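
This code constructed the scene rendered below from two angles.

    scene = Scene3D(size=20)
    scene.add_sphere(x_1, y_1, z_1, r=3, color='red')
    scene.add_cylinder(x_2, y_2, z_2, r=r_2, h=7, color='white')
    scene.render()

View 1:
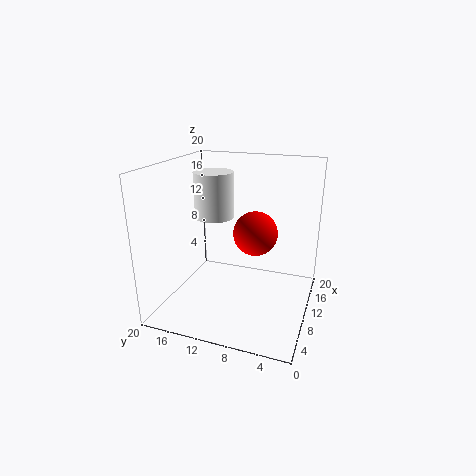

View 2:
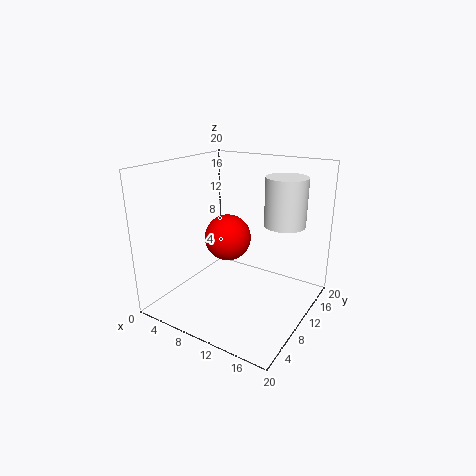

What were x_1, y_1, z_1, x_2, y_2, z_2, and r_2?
x_1 = 10
y_1 = 7.5
z_1 = 11
x_2 = 14.5
y_2 = 15.5
z_2 = 11
r_2 = 3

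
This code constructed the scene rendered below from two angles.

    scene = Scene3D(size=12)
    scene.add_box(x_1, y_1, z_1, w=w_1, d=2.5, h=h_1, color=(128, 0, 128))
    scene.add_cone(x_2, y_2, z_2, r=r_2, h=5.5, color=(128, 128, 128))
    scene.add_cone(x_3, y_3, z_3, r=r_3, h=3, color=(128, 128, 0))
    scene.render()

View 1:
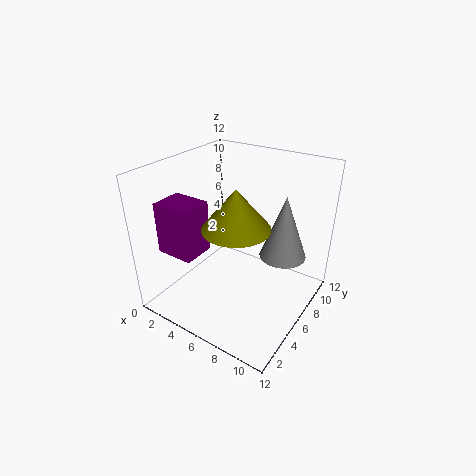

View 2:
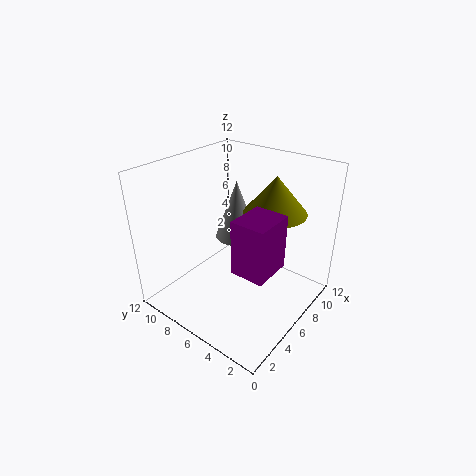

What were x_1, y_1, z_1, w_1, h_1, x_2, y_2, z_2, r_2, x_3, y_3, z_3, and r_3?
x_1 = 2; y_1 = 1; z_1 = 6; w_1 = 3; h_1 = 4; x_2 = 9; y_2 = 8.5; z_2 = 4; r_2 = 2; x_3 = 7.5; y_3 = 3.5; z_3 = 8.5; r_3 = 2.5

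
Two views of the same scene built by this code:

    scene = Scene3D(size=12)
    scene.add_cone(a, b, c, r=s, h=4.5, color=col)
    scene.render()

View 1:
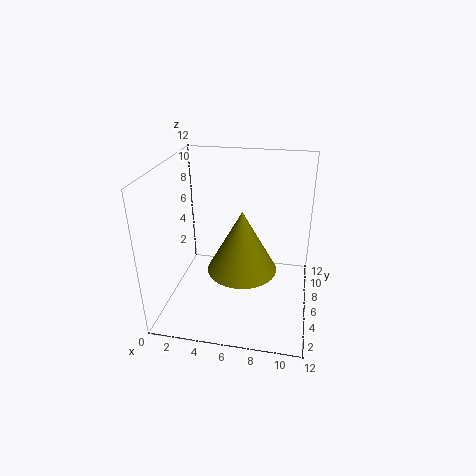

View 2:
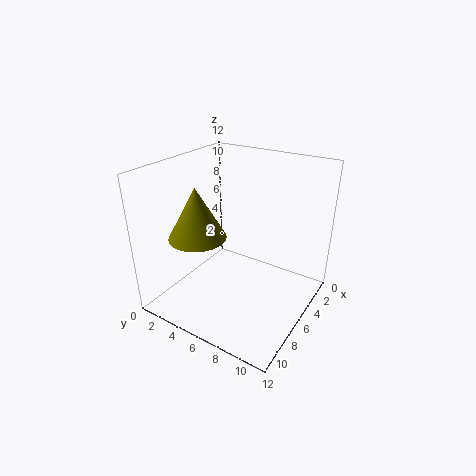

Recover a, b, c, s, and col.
a = 7, b = 2.5, c = 5.5, s = 2.5, col = 'olive'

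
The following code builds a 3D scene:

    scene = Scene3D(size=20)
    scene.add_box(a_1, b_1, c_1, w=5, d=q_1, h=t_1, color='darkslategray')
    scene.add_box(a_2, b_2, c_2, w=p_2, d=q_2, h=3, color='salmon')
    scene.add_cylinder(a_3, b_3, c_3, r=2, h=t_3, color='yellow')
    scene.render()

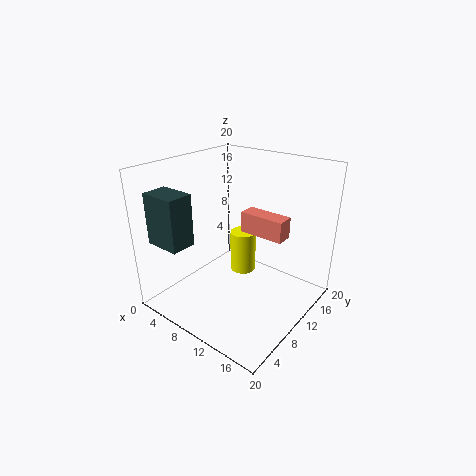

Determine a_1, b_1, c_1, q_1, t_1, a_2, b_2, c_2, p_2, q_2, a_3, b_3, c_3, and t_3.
a_1 = 1.5, b_1 = 1.5, c_1 = 10, q_1 = 3.5, t_1 = 7, a_2 = 9, b_2 = 12, c_2 = 10, p_2 = 6.5, q_2 = 2.5, a_3 = 7.5, b_3 = 14.5, c_3 = 2, t_3 = 6.5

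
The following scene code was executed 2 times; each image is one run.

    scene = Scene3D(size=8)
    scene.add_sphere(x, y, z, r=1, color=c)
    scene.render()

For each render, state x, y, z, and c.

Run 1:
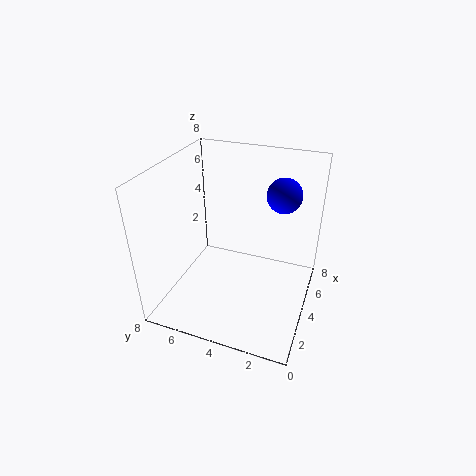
x = 6
y = 2
z = 6
c = 'blue'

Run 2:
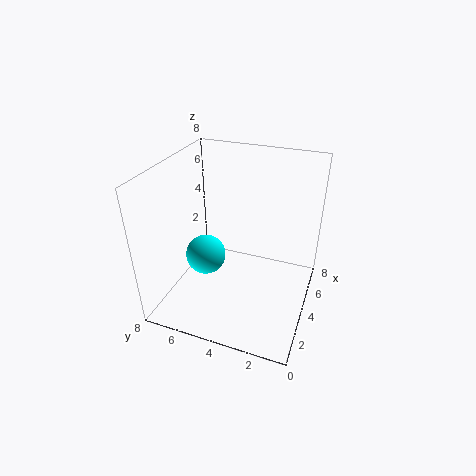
x = 2
y = 5
z = 4
c = 'cyan'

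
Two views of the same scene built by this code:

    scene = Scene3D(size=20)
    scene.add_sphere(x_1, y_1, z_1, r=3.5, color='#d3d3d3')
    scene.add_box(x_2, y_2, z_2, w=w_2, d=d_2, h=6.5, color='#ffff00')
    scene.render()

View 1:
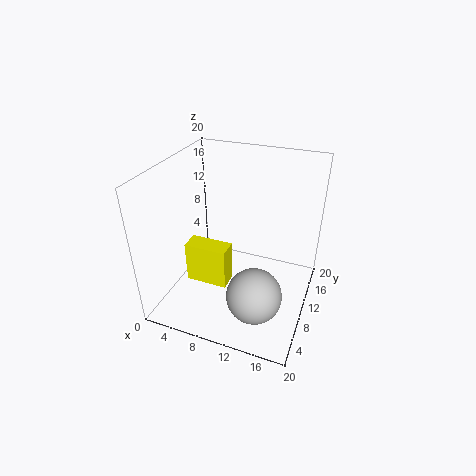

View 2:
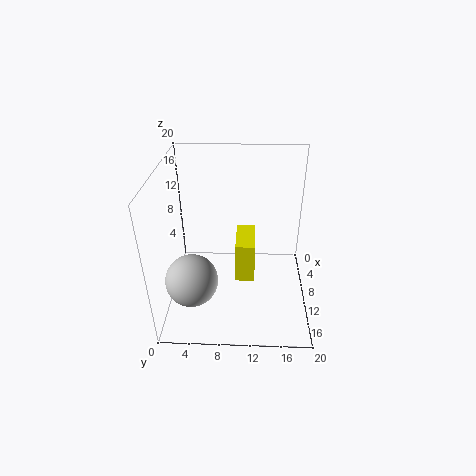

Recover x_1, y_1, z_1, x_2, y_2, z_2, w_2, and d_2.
x_1 = 14.5, y_1 = 4, z_1 = 6, x_2 = 1.5, y_2 = 9.5, z_2 = 0.5, w_2 = 6.5, d_2 = 3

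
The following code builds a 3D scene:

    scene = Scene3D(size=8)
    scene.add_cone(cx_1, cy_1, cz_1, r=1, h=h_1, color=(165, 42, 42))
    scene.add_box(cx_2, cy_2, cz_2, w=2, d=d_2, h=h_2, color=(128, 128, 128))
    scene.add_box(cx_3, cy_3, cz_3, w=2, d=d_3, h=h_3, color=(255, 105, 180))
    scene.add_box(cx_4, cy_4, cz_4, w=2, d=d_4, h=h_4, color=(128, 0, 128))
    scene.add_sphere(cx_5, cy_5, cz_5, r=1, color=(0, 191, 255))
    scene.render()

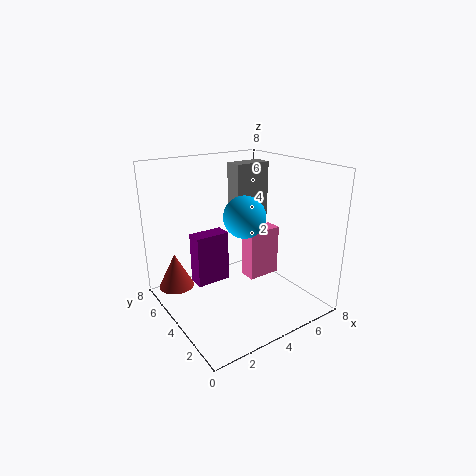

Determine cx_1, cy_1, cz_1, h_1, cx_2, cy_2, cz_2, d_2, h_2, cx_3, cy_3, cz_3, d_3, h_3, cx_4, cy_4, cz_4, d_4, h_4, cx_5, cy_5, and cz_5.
cx_1 = 1, cy_1 = 6, cz_1 = 1, h_1 = 2, cx_2 = 4, cy_2 = 4, cz_2 = 5, d_2 = 1, h_2 = 3, cx_3 = 5, cy_3 = 4, cz_3 = 1, d_3 = 1, h_3 = 3, cx_4 = 2, cy_4 = 5, cz_4 = 1, d_4 = 1, h_4 = 3, cx_5 = 3, cy_5 = 2, cz_5 = 6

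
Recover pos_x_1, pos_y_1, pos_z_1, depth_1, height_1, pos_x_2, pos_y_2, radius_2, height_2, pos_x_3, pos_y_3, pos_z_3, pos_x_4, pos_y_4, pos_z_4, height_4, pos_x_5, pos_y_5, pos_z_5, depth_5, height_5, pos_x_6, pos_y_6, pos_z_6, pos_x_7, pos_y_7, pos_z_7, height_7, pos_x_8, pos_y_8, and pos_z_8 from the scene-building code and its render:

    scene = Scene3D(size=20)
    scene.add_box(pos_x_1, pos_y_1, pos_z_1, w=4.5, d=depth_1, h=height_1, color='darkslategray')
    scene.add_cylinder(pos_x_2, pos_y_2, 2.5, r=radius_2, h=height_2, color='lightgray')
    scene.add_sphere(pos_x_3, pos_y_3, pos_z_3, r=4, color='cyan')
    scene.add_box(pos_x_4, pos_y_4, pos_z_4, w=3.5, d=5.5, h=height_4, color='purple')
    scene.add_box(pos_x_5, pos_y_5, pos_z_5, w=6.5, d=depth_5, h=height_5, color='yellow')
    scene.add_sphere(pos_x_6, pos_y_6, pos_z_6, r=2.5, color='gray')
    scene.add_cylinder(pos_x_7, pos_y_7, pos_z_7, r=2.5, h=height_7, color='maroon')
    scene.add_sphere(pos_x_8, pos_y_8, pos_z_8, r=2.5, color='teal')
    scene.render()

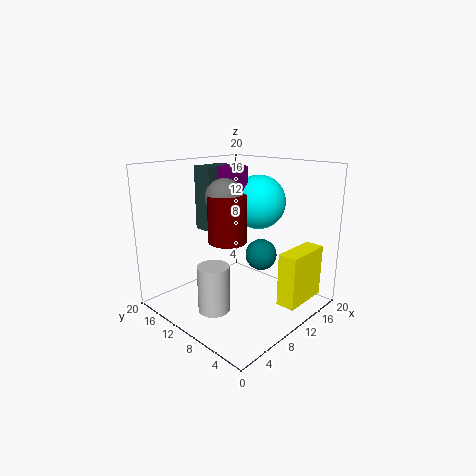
pos_x_1 = 8; pos_y_1 = 13.5; pos_z_1 = 10.5; depth_1 = 3; height_1 = 9; pos_x_2 = 3.5; pos_y_2 = 8; radius_2 = 2; height_2 = 6; pos_x_3 = 15.5; pos_y_3 = 11; pos_z_3 = 14; pos_x_4 = 9.5; pos_y_4 = 11; pos_z_4 = 16; height_4 = 3.5; pos_x_5 = 10; pos_y_5 = 0.5; pos_z_5 = 2.5; depth_5 = 2.5; height_5 = 7; pos_x_6 = 7.5; pos_y_6 = 10; pos_z_6 = 16; pos_x_7 = 7; pos_y_7 = 9; pos_z_7 = 10.5; height_7 = 6; pos_x_8 = 17; pos_y_8 = 11.5; pos_z_8 = 5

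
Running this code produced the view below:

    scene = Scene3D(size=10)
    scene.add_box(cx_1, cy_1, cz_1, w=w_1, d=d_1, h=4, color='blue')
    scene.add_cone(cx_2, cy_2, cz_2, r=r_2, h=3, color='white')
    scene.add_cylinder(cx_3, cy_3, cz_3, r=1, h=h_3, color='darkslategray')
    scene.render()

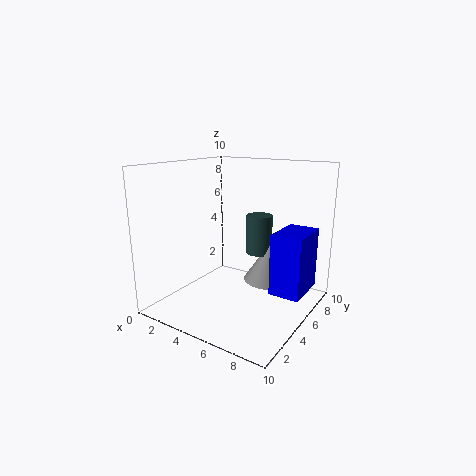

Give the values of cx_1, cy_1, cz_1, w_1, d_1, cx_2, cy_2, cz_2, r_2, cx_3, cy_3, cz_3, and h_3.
cx_1 = 8
cy_1 = 4
cz_1 = 2
w_1 = 2
d_1 = 3
cx_2 = 6
cy_2 = 8
cz_2 = 1
r_2 = 2
cx_3 = 5
cy_3 = 8
cz_3 = 3
h_3 = 3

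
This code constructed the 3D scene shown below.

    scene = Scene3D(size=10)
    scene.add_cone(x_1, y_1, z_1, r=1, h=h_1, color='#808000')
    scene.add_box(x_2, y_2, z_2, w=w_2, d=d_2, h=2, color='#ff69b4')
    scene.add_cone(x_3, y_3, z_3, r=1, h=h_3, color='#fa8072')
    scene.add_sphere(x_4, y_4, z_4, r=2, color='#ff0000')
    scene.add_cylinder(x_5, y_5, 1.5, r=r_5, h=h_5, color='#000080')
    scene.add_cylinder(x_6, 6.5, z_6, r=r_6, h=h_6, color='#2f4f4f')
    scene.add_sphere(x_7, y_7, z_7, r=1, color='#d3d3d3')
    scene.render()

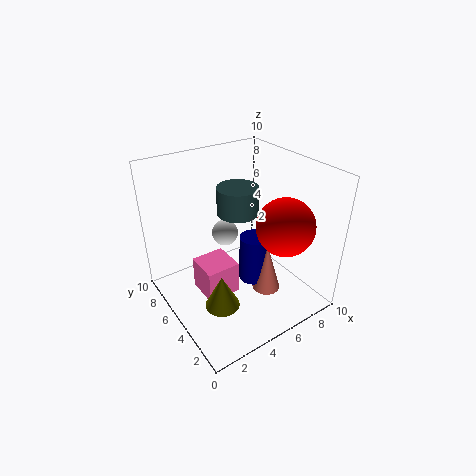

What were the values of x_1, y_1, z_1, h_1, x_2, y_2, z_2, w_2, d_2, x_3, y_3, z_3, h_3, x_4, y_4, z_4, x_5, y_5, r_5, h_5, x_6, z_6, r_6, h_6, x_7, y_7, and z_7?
x_1 = 1.5, y_1 = 1.5, z_1 = 3.5, h_1 = 2, x_2 = 1, y_2 = 2, z_2 = 3.5, w_2 = 2, d_2 = 2, x_3 = 6.5, y_3 = 3.5, z_3 = 1, h_3 = 3.5, x_4 = 7.5, y_4 = 3, z_4 = 6, x_5 = 6, y_5 = 4.5, r_5 = 1, h_5 = 3.5, x_6 = 6, z_6 = 6, r_6 = 1.5, h_6 = 2, x_7 = 5.5, y_7 = 7.5, z_7 = 4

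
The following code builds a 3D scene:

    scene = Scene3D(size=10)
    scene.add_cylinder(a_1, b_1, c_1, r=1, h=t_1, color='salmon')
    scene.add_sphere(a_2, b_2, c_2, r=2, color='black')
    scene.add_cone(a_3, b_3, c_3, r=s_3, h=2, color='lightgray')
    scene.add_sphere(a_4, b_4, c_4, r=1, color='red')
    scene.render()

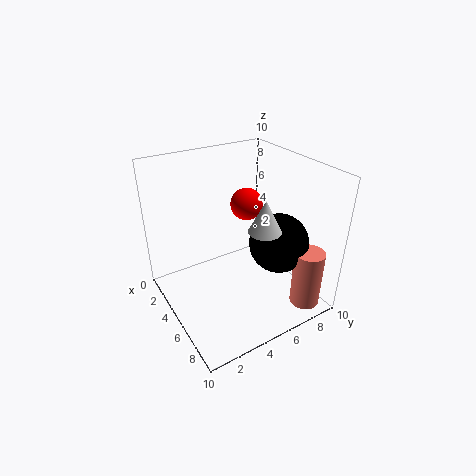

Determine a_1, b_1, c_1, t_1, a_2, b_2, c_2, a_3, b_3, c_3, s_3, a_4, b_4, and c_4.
a_1 = 9, b_1 = 8, c_1 = 1, t_1 = 4, a_2 = 7, b_2 = 7, c_2 = 5, a_3 = 8, b_3 = 5, c_3 = 7, s_3 = 1, a_4 = 6, b_4 = 5, c_4 = 8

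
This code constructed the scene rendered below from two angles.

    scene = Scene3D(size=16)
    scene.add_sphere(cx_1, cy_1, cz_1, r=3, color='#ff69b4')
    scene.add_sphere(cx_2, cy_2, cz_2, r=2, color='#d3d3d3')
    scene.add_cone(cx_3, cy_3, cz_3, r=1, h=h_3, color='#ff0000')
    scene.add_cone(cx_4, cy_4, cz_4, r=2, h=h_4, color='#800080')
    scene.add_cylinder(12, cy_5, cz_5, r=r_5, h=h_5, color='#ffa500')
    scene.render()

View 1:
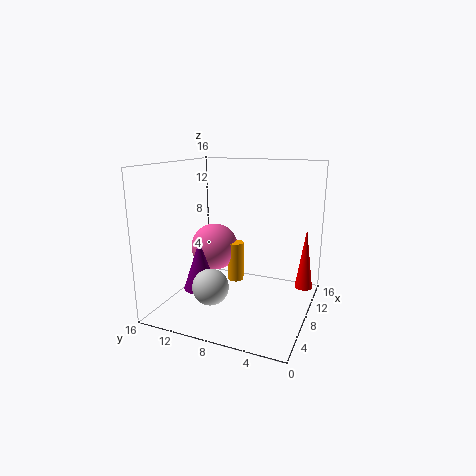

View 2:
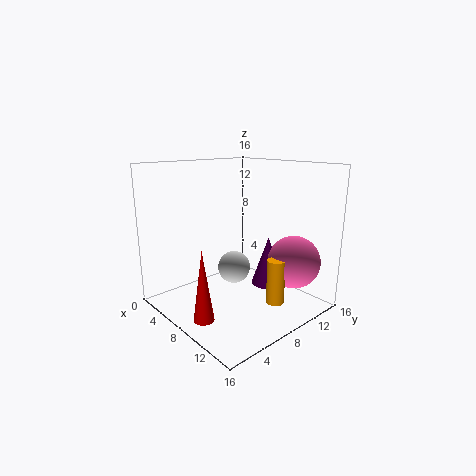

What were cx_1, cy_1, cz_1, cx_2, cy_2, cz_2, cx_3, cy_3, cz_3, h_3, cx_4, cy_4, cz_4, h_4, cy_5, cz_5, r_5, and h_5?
cx_1 = 12, cy_1 = 13, cz_1 = 5, cx_2 = 5, cy_2 = 10, cz_2 = 3, cx_3 = 11, cy_3 = 1, cz_3 = 2, h_3 = 7, cx_4 = 8, cy_4 = 13, cz_4 = 1, h_4 = 6, cy_5 = 10, cz_5 = 1, r_5 = 1, h_5 = 5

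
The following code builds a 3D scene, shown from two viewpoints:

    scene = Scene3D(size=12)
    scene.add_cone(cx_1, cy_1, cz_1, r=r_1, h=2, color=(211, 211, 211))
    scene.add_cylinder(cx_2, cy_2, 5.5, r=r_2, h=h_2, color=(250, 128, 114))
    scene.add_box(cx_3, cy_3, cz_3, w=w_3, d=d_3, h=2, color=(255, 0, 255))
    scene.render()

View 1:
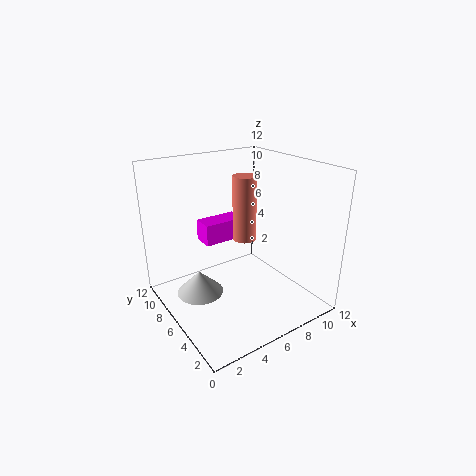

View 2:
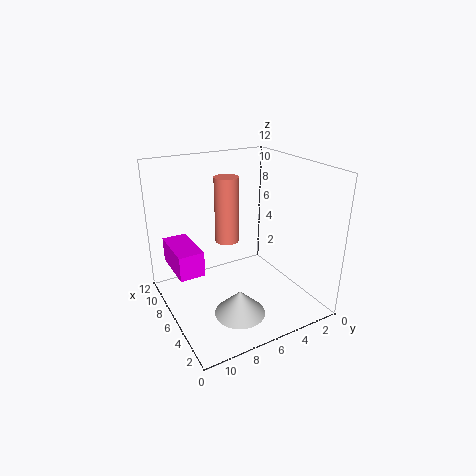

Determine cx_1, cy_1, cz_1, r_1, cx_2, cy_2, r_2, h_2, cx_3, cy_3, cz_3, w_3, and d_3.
cx_1 = 3, cy_1 = 7.5, cz_1 = 1, r_1 = 2, cx_2 = 7, cy_2 = 6.5, r_2 = 1, h_2 = 5.5, cx_3 = 5, cy_3 = 9.5, cz_3 = 4, w_3 = 4, d_3 = 2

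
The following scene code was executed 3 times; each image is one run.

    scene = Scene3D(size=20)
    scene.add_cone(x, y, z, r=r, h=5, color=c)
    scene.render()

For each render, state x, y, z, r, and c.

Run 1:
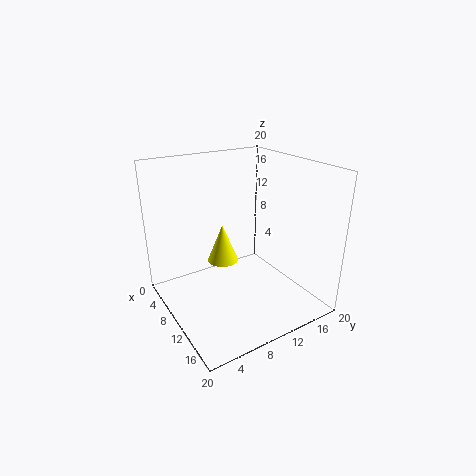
x = 11
y = 7
z = 8
r = 2
c = 'yellow'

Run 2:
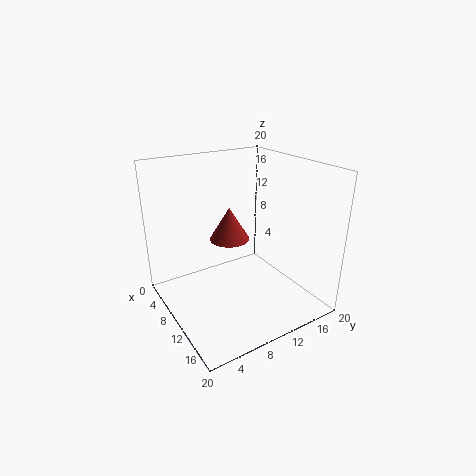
x = 6
y = 11
z = 8
r = 3
c = 'brown'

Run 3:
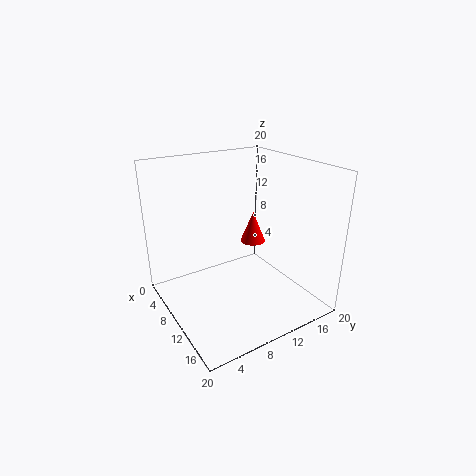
x = 5
y = 16
z = 6
r = 2
c = 'red'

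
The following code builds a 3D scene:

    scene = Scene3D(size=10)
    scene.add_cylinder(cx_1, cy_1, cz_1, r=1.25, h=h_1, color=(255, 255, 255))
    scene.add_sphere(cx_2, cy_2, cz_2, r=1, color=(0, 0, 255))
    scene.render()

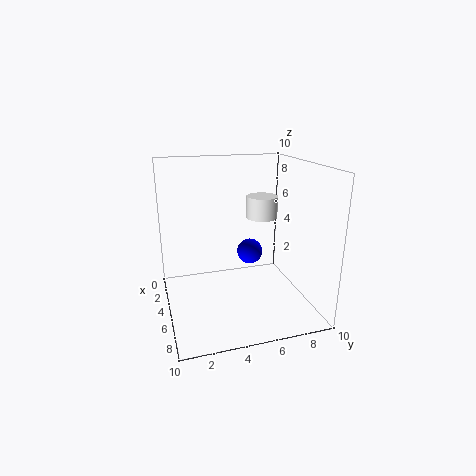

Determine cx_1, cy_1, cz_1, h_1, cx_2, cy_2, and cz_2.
cx_1 = 1.75, cy_1 = 8, cz_1 = 5.25, h_1 = 1.75, cx_2 = 2.5, cy_2 = 6.75, cz_2 = 2.75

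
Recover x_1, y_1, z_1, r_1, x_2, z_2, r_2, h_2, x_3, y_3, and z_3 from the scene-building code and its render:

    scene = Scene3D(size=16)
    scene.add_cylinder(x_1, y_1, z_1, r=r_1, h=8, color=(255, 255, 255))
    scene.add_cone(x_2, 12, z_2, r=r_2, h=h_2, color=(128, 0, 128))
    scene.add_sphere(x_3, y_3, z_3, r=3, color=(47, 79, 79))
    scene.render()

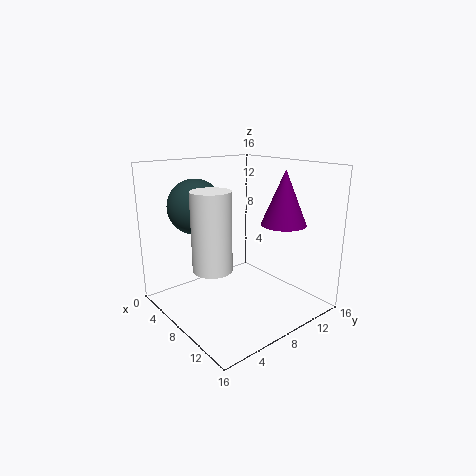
x_1 = 9.5; y_1 = 3.5; z_1 = 6; r_1 = 2; x_2 = 11; z_2 = 9.5; r_2 = 2.5; h_2 = 6; x_3 = 5; y_3 = 4.5; z_3 = 11.5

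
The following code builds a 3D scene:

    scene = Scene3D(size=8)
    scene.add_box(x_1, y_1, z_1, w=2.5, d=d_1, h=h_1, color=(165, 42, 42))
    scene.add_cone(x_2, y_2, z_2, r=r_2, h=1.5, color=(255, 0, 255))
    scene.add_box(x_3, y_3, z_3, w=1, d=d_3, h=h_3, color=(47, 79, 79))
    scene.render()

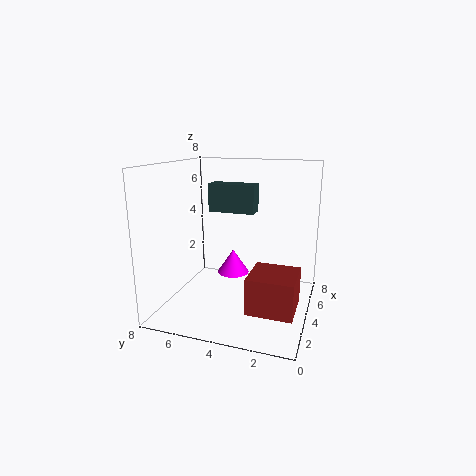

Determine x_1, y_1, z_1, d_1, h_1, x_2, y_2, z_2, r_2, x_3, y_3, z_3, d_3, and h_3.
x_1 = 2
y_1 = 0.5
z_1 = 0.5
d_1 = 2.5
h_1 = 2
x_2 = 6
y_2 = 5
z_2 = 1
r_2 = 1
x_3 = 3.5
y_3 = 3
z_3 = 5.5
d_3 = 2.5
h_3 = 1.5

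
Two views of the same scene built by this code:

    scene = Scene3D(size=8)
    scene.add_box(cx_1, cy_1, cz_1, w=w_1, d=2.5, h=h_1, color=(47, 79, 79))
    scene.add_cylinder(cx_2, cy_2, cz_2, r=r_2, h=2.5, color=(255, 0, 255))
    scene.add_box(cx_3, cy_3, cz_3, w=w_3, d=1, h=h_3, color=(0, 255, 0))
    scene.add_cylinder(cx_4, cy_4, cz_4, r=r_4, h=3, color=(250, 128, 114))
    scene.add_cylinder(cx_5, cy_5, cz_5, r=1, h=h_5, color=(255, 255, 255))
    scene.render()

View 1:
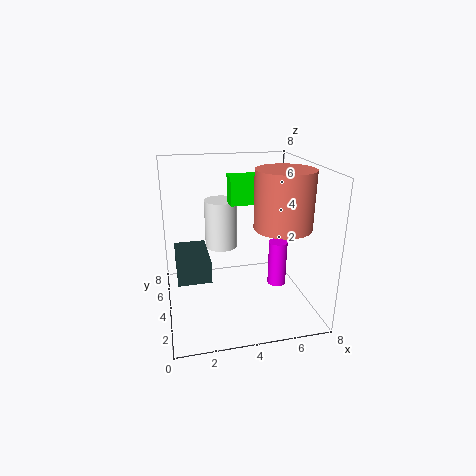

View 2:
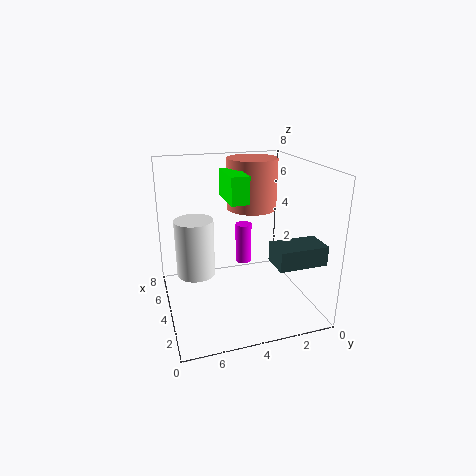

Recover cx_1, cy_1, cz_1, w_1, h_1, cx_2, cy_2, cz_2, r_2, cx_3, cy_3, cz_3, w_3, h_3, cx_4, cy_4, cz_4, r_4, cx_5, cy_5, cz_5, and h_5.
cx_1 = 0.5
cy_1 = 0.5
cz_1 = 3.5
w_1 = 1.5
h_1 = 1
cx_2 = 6
cy_2 = 3
cz_2 = 1.5
r_2 = 0.5
cx_3 = 3.5
cy_3 = 3.5
cz_3 = 6
w_3 = 2.5
h_3 = 1.5
cx_4 = 6
cy_4 = 2.5
cz_4 = 5
r_4 = 1.5
cx_5 = 3.5
cy_5 = 6.5
cz_5 = 2.5
h_5 = 3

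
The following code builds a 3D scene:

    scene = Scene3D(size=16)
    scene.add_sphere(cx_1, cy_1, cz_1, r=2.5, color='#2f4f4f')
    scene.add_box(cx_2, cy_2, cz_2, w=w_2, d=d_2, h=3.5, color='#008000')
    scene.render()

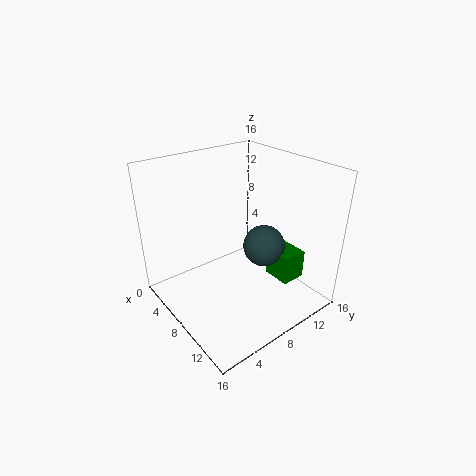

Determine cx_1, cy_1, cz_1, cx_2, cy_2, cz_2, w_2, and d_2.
cx_1 = 8
cy_1 = 12
cz_1 = 5.5
cx_2 = 8
cy_2 = 12.5
cz_2 = 1.5
w_2 = 3.5
d_2 = 3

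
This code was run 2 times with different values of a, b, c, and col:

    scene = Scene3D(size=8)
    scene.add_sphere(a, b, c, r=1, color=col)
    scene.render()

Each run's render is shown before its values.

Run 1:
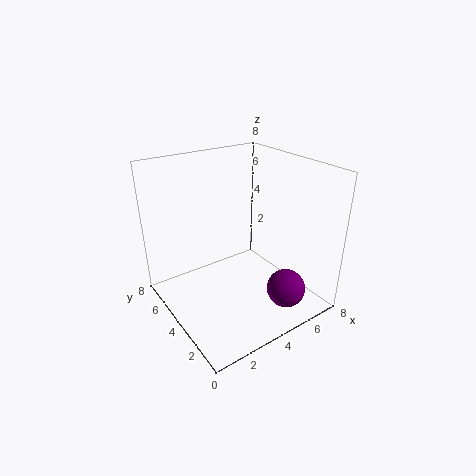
a = 5, b = 1, c = 2, col = 'purple'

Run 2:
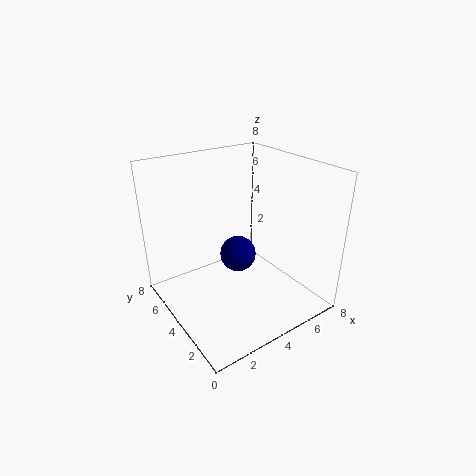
a = 4, b = 4, c = 3, col = 'navy'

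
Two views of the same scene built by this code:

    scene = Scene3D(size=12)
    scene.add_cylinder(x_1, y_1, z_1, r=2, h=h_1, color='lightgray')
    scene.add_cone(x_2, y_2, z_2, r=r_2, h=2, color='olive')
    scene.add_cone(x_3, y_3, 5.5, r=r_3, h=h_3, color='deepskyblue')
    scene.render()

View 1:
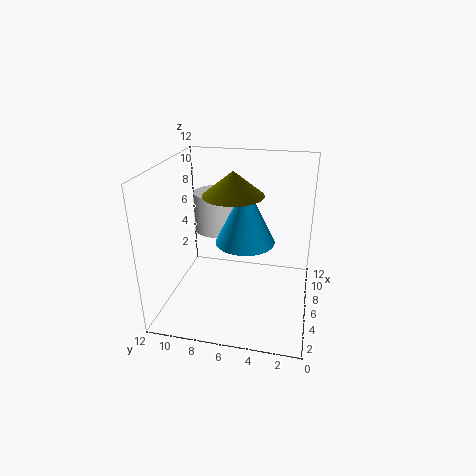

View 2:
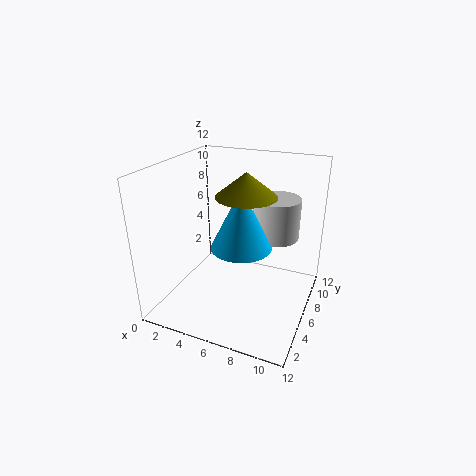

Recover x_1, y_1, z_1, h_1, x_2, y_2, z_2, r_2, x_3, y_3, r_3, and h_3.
x_1 = 8.5, y_1 = 8.5, z_1 = 5.5, h_1 = 3.5, x_2 = 6.5, y_2 = 6.5, z_2 = 9.5, r_2 = 2.5, x_3 = 6.5, y_3 = 5.5, r_3 = 2.5, h_3 = 5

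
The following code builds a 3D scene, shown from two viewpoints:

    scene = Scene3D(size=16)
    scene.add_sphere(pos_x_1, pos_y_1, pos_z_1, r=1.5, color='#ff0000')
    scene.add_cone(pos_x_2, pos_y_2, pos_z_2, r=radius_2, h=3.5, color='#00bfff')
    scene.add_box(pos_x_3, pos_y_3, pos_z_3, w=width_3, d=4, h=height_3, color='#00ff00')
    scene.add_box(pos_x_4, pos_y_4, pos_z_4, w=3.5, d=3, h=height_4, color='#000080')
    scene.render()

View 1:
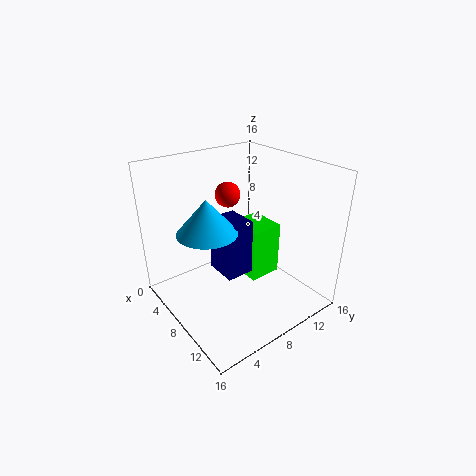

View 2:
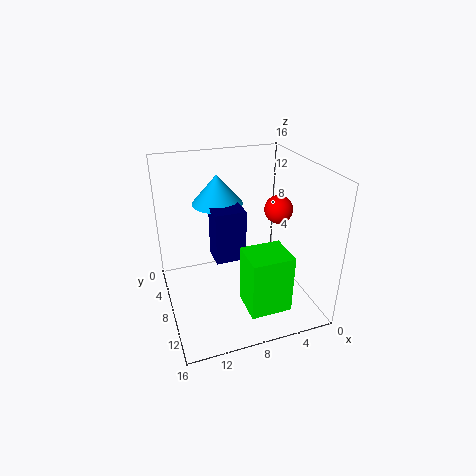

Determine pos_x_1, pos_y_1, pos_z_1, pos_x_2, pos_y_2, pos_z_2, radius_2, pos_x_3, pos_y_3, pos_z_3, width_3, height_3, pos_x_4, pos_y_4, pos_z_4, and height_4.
pos_x_1 = 4, pos_y_1 = 9.5, pos_z_1 = 11.5, pos_x_2 = 9, pos_y_2 = 3.5, pos_z_2 = 10.5, radius_2 = 3, pos_x_3 = 4, pos_y_3 = 10, pos_z_3 = 1.5, width_3 = 4.5, height_3 = 6.5, pos_x_4 = 7, pos_y_4 = 5, pos_z_4 = 5, height_4 = 6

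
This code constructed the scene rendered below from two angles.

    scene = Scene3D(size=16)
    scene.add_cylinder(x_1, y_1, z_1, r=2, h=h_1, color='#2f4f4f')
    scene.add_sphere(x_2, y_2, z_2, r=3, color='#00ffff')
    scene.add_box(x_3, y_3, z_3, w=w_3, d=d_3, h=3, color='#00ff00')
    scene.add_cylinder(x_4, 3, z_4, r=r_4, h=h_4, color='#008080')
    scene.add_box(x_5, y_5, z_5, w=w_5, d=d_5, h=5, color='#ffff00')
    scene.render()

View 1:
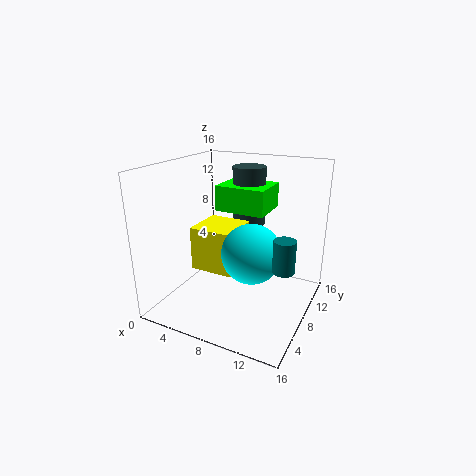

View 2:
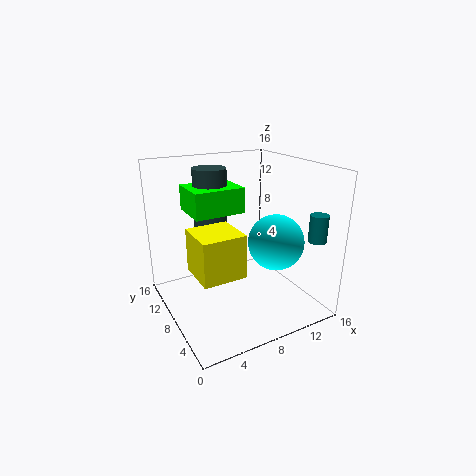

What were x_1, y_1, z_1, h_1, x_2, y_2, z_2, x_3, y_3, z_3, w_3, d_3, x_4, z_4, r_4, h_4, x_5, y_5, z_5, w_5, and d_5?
x_1 = 7; y_1 = 13; z_1 = 8; h_1 = 7; x_2 = 11; y_2 = 5; z_2 = 8; x_3 = 4; y_3 = 10; z_3 = 10; w_3 = 6; d_3 = 5; x_4 = 15; z_4 = 8; r_4 = 1; h_4 = 3; x_5 = 3; y_5 = 6; z_5 = 4; w_5 = 5; d_5 = 5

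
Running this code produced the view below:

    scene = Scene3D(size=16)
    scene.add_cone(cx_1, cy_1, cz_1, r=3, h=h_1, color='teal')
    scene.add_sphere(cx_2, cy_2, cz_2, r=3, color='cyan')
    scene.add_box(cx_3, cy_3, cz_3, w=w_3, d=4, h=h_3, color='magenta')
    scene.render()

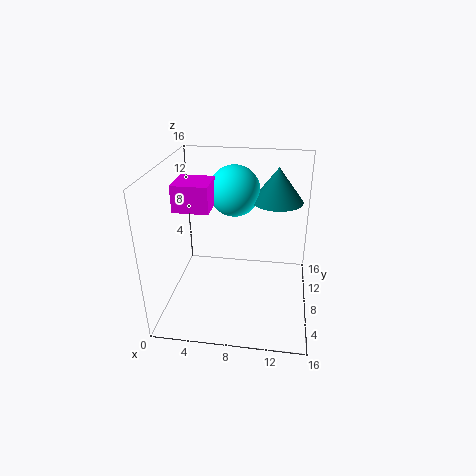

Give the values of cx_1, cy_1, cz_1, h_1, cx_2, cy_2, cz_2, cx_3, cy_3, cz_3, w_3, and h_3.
cx_1 = 12
cy_1 = 12
cz_1 = 11
h_1 = 4
cx_2 = 7
cy_2 = 12
cz_2 = 12
cx_3 = 1
cy_3 = 7
cz_3 = 11
w_3 = 4
h_3 = 3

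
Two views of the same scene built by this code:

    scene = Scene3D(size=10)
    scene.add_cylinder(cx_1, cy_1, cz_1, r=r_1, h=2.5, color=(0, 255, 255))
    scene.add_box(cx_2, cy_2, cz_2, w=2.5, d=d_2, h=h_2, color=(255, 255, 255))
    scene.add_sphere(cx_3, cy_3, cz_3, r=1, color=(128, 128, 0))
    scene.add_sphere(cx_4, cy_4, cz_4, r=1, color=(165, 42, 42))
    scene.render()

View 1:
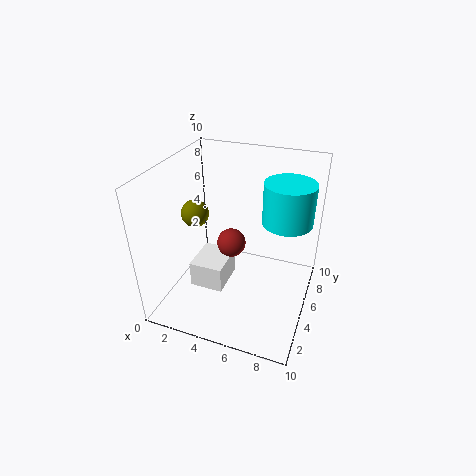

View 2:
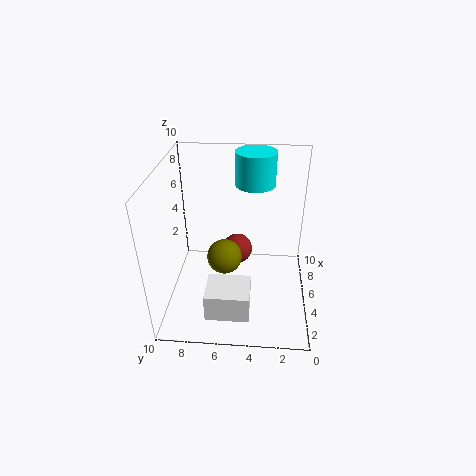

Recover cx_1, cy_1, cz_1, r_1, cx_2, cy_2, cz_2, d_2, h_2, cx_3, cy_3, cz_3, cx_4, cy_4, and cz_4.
cx_1 = 8.5
cy_1 = 4
cz_1 = 7.5
r_1 = 1.5
cx_2 = 1.5
cy_2 = 4
cz_2 = 0.5
d_2 = 3
h_2 = 2
cx_3 = 1.5
cy_3 = 5.5
cz_3 = 6
cx_4 = 4.5
cy_4 = 5
cz_4 = 4.5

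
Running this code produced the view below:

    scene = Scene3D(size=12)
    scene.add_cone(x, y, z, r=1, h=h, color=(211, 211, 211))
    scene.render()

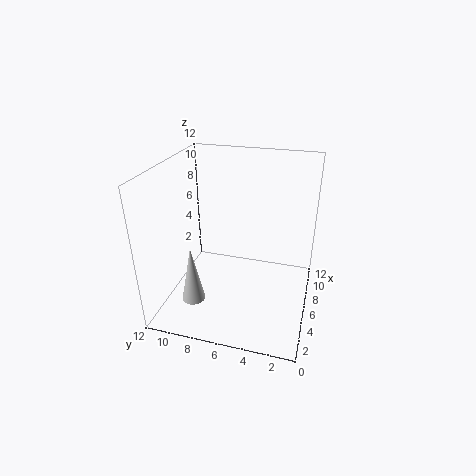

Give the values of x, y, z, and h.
x = 4
y = 9.5
z = 0.5
h = 5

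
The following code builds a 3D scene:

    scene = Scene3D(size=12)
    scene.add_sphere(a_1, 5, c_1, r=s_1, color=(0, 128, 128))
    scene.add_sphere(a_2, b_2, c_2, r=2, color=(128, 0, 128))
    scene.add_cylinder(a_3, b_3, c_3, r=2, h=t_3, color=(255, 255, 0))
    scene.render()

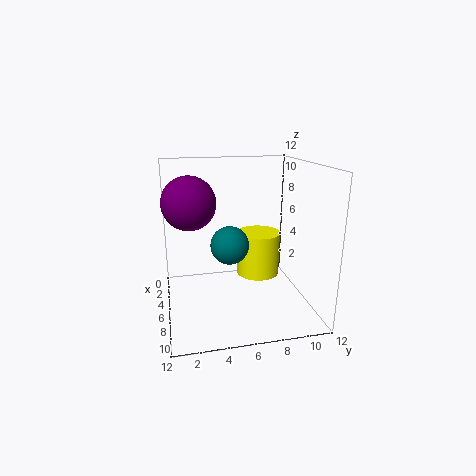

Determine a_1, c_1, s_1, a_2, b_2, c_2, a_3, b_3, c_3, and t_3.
a_1 = 7.5; c_1 = 6; s_1 = 1.5; a_2 = 7.5; b_2 = 2; c_2 = 9.5; a_3 = 3.5; b_3 = 8.5; c_3 = 1.5; t_3 = 4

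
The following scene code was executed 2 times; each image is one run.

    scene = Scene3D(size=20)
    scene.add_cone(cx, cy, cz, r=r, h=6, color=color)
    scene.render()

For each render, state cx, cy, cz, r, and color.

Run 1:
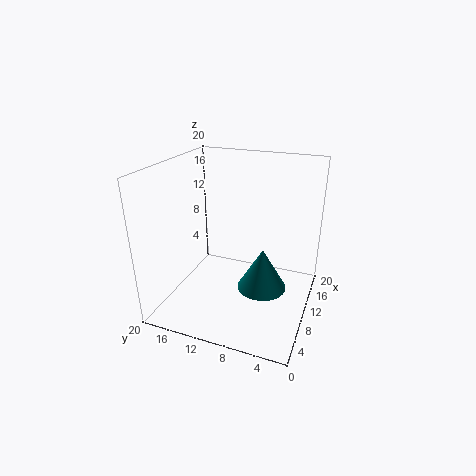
cx = 10.5
cy = 6.5
cz = 2.5
r = 3.5
color = 'teal'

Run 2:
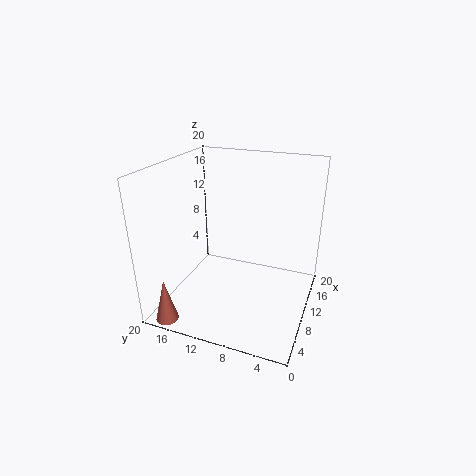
cx = 1.5
cy = 17
cz = 0.5
r = 1.5
color = 'salmon'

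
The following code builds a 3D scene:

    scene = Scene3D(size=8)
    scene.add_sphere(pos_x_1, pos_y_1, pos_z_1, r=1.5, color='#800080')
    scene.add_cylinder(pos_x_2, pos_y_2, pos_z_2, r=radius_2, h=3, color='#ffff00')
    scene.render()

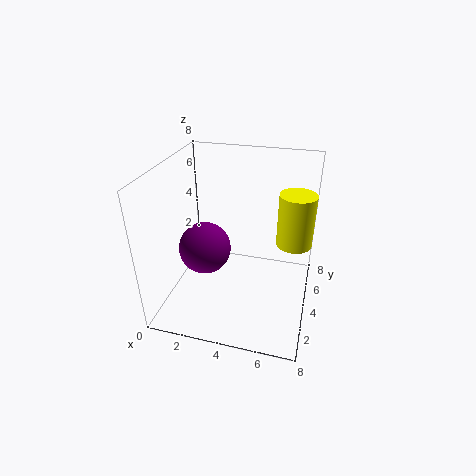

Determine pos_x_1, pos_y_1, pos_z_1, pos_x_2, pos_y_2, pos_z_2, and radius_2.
pos_x_1 = 2, pos_y_1 = 4, pos_z_1 = 3, pos_x_2 = 7, pos_y_2 = 5, pos_z_2 = 3.5, radius_2 = 1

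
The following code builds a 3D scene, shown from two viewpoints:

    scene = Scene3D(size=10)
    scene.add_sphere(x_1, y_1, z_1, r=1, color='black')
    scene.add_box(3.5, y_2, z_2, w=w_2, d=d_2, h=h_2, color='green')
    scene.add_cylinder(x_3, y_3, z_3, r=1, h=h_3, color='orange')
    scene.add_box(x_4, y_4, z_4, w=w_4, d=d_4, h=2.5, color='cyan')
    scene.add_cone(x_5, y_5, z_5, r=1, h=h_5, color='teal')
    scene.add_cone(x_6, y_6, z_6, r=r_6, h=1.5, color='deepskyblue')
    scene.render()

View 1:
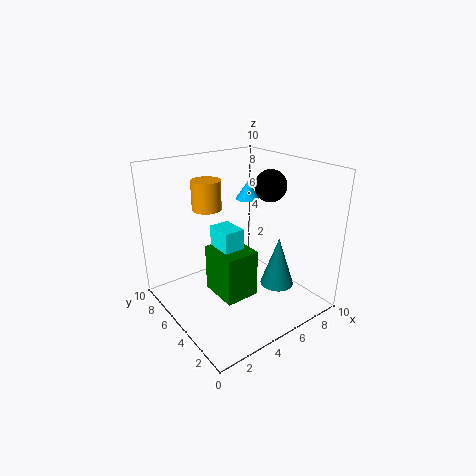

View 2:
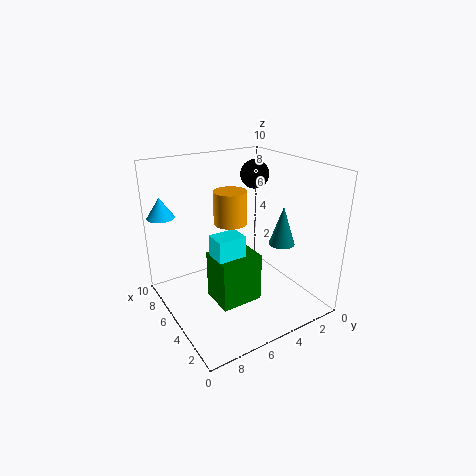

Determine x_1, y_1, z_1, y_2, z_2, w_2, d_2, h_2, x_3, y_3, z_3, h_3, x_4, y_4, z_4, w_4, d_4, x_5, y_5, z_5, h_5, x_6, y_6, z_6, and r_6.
x_1 = 6, y_1 = 3, z_1 = 9, y_2 = 4, z_2 = 0.5, w_2 = 2.5, d_2 = 3, h_2 = 3.5, x_3 = 3.5, y_3 = 6.5, z_3 = 7, h_3 = 2, x_4 = 4, y_4 = 5, z_4 = 3, w_4 = 1.5, d_4 = 2, x_5 = 5, y_5 = 1, z_5 = 3.5, h_5 = 3, x_6 = 9, y_6 = 9, z_6 = 6, r_6 = 1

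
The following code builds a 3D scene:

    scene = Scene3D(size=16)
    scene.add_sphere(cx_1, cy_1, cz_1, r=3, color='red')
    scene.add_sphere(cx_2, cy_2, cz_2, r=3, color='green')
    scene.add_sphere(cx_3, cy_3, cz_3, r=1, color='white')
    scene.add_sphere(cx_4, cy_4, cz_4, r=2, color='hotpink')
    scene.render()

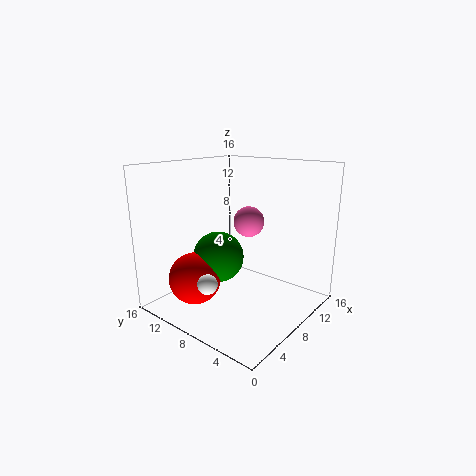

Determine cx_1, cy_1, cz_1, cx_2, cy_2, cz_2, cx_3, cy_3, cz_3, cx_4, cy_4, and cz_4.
cx_1 = 5; cy_1 = 12; cz_1 = 3; cx_2 = 8; cy_2 = 11; cz_2 = 5; cx_3 = 2; cy_3 = 7; cz_3 = 5; cx_4 = 14; cy_4 = 11; cz_4 = 8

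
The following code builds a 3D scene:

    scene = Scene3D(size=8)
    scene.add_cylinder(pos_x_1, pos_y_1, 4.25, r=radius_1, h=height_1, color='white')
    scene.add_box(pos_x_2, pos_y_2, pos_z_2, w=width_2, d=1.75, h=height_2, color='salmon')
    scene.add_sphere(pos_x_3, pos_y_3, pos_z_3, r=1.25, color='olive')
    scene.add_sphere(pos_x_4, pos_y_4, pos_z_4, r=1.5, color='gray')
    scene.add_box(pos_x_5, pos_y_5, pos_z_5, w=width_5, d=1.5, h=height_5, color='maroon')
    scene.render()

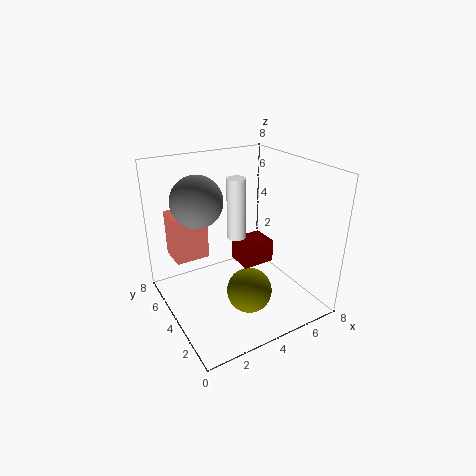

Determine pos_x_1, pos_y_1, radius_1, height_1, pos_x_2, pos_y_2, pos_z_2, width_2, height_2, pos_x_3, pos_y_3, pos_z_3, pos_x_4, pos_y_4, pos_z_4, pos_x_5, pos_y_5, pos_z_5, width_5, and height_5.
pos_x_1 = 3.75; pos_y_1 = 3.75; radius_1 = 0.5; height_1 = 3.25; pos_x_2 = 1; pos_y_2 = 5.75; pos_z_2 = 2.25; width_2 = 2; height_2 = 2.75; pos_x_3 = 4; pos_y_3 = 2.75; pos_z_3 = 1.25; pos_x_4 = 2.5; pos_y_4 = 6; pos_z_4 = 5.75; pos_x_5 = 3.75; pos_y_5 = 2.75; pos_z_5 = 2.75; width_5 = 1.75; height_5 = 1.25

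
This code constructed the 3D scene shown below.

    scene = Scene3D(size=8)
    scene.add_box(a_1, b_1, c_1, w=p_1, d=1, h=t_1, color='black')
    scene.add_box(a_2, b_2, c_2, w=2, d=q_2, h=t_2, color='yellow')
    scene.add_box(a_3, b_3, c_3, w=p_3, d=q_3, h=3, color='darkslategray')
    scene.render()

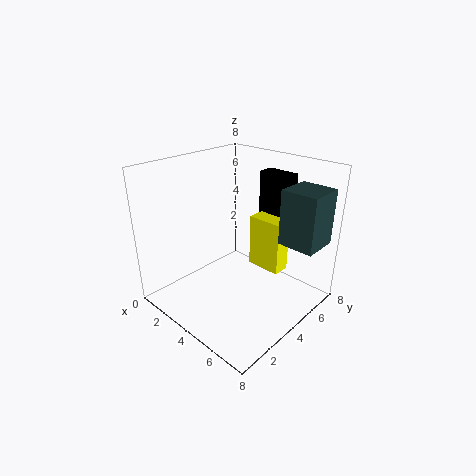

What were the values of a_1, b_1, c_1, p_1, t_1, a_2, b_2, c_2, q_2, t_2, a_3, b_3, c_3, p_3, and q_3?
a_1 = 3; b_1 = 7; c_1 = 4; p_1 = 2; t_1 = 3; a_2 = 4; b_2 = 5; c_2 = 2; q_2 = 1; t_2 = 3; a_3 = 6; b_3 = 5; c_3 = 4; p_3 = 2; q_3 = 2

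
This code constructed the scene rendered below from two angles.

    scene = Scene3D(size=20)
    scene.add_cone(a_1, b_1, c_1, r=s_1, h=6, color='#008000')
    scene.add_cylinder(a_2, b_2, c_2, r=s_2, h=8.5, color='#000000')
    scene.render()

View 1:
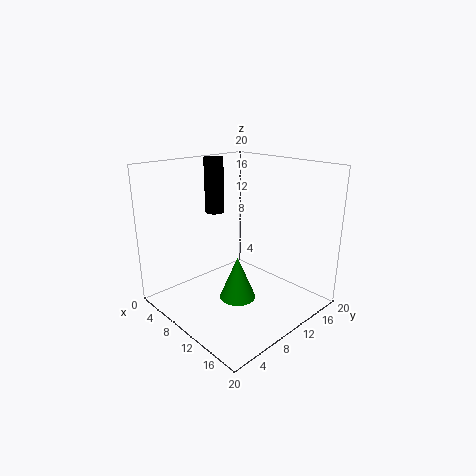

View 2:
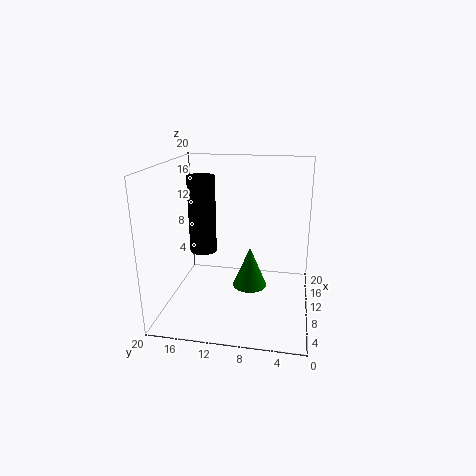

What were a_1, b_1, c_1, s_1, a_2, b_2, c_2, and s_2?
a_1 = 11.5; b_1 = 8.5; c_1 = 2; s_1 = 2.5; a_2 = 2; b_2 = 12.5; c_2 = 11.5; s_2 = 1.5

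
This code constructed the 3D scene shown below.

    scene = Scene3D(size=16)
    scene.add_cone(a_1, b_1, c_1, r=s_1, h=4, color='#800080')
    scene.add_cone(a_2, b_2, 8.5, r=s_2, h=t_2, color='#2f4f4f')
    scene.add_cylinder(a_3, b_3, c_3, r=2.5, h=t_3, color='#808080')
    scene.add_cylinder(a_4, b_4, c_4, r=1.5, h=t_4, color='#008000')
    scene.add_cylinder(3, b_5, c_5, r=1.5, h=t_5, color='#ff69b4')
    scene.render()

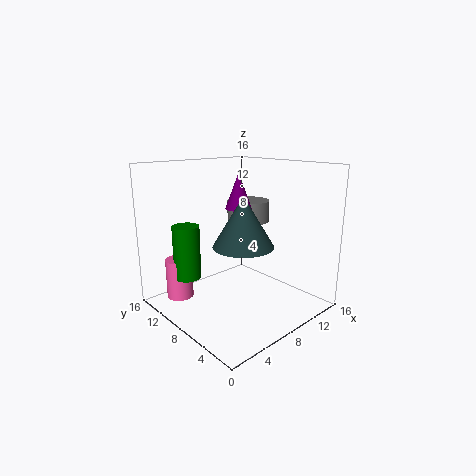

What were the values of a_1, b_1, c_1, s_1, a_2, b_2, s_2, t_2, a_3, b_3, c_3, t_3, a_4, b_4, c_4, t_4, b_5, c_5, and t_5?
a_1 = 9, b_1 = 9, c_1 = 11, s_1 = 1.5, a_2 = 5.5, b_2 = 4.5, s_2 = 3, t_2 = 5, a_3 = 11.5, b_3 = 10, c_3 = 9, t_3 = 2.5, a_4 = 3.5, b_4 = 11.5, c_4 = 3.5, t_4 = 6, b_5 = 12.5, c_5 = 1, t_5 = 4.5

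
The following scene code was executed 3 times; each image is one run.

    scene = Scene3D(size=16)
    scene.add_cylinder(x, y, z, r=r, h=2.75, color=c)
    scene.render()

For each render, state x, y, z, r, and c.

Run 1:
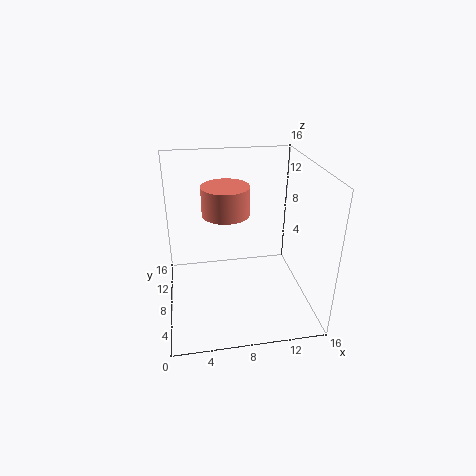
x = 6.25; y = 4.75; z = 12.5; r = 2.25; c = 'salmon'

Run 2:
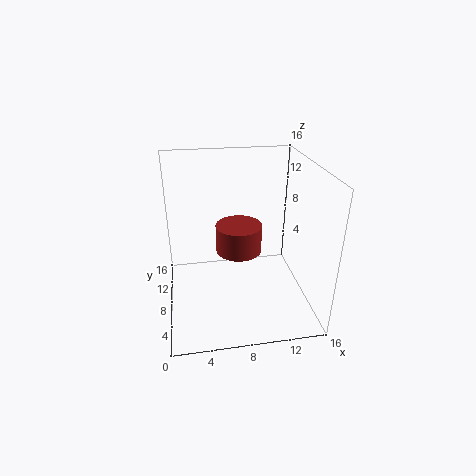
x = 7.5; y = 4.75; z = 8.5; r = 2.25; c = 'brown'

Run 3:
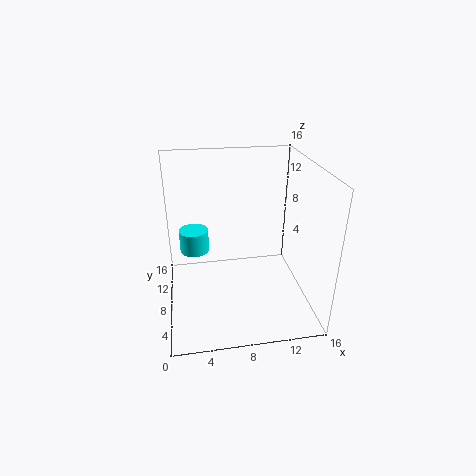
x = 3.25; y = 11.75; z = 4.75; r = 1.75; c = 'cyan'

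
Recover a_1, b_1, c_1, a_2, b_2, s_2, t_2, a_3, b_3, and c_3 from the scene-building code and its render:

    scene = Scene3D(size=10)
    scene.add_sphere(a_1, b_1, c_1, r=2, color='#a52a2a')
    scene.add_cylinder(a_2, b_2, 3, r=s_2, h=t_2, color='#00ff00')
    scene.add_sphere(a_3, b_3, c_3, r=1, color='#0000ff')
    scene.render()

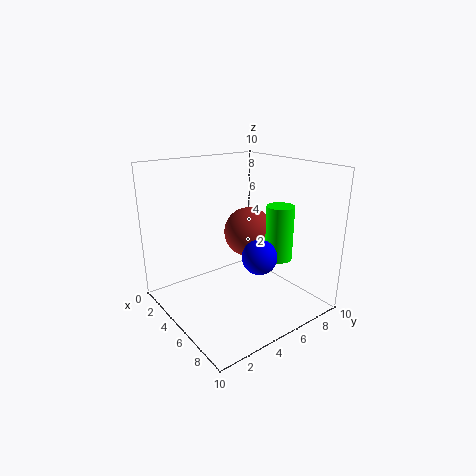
a_1 = 2.5; b_1 = 8; c_1 = 4; a_2 = 6; b_2 = 8; s_2 = 1; t_2 = 4; a_3 = 9; b_3 = 3.5; c_3 = 5.5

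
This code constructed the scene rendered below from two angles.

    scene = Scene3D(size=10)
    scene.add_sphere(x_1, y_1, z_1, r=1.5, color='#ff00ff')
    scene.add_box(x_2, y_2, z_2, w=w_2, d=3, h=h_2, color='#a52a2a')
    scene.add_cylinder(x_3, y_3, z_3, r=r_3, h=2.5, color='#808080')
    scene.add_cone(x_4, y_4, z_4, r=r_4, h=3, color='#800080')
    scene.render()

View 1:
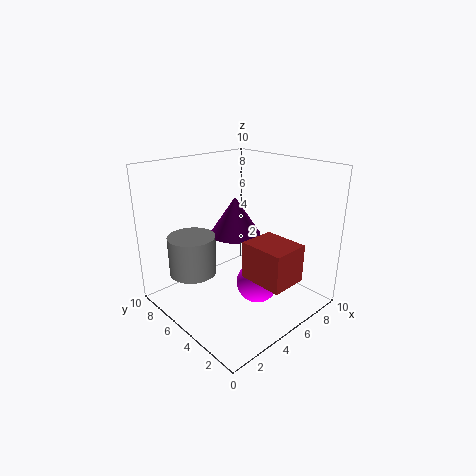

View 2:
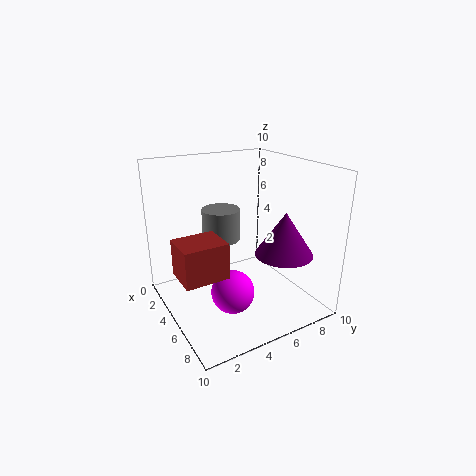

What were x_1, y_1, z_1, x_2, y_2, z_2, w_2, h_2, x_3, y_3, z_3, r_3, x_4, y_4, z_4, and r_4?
x_1 = 6, y_1 = 4, z_1 = 1.5, x_2 = 4, y_2 = 0.5, z_2 = 3, w_2 = 2.5, h_2 = 2.5, x_3 = 1.5, y_3 = 5.5, z_3 = 3.5, r_3 = 1.5, x_4 = 7, y_4 = 7.5, z_4 = 4, r_4 = 2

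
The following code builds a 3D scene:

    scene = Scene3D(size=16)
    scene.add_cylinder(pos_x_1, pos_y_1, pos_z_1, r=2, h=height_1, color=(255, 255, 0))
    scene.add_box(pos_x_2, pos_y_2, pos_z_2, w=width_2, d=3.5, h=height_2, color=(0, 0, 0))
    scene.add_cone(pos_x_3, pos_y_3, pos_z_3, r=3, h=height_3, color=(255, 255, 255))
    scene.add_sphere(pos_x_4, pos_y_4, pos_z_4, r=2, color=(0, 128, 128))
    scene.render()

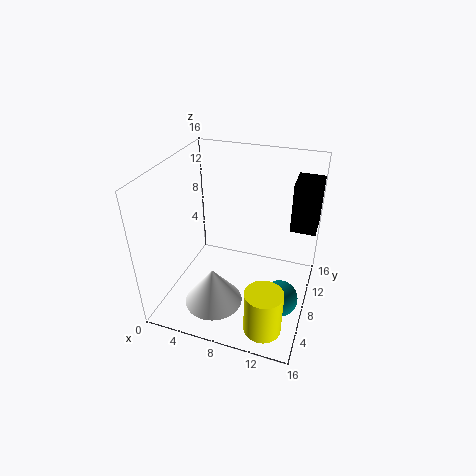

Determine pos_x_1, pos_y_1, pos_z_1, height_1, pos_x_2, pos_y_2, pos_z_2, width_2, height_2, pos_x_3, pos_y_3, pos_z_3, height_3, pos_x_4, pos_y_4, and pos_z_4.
pos_x_1 = 12.5, pos_y_1 = 3, pos_z_1 = 0.5, height_1 = 5, pos_x_2 = 13, pos_y_2 = 12, pos_z_2 = 7.5, width_2 = 3, height_2 = 6, pos_x_3 = 7, pos_y_3 = 3, pos_z_3 = 3, height_3 = 4, pos_x_4 = 13.5, pos_y_4 = 6.5, pos_z_4 = 2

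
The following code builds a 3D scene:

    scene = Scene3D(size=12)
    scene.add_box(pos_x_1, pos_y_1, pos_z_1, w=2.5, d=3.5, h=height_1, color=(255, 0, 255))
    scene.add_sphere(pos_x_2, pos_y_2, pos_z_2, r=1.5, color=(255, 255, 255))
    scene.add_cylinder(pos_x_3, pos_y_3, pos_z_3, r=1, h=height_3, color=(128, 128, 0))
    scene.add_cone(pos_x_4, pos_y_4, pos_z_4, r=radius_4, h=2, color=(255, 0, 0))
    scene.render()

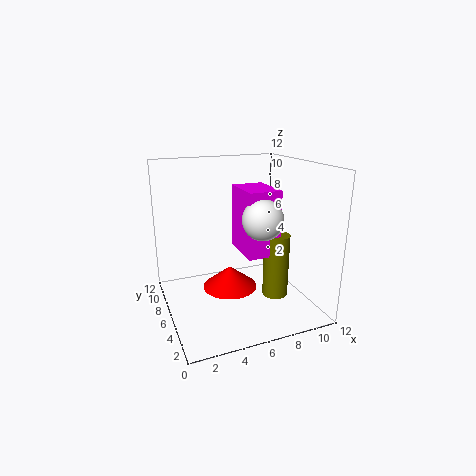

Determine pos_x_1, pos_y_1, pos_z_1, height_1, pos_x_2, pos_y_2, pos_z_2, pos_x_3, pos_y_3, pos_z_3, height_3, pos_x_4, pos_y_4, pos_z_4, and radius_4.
pos_x_1 = 5.5; pos_y_1 = 2.5; pos_z_1 = 5.5; height_1 = 5; pos_x_2 = 6.5; pos_y_2 = 2.5; pos_z_2 = 8.5; pos_x_3 = 8; pos_y_3 = 3; pos_z_3 = 2; height_3 = 5; pos_x_4 = 6; pos_y_4 = 8; pos_z_4 = 0.5; radius_4 = 2.5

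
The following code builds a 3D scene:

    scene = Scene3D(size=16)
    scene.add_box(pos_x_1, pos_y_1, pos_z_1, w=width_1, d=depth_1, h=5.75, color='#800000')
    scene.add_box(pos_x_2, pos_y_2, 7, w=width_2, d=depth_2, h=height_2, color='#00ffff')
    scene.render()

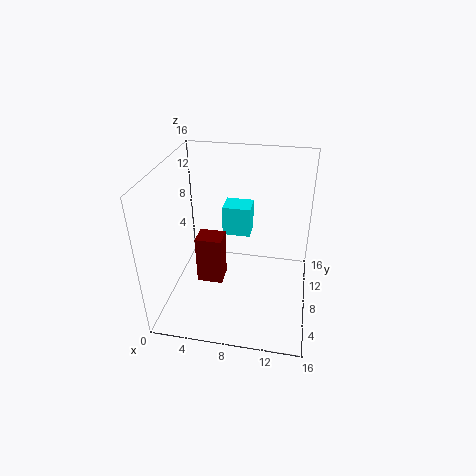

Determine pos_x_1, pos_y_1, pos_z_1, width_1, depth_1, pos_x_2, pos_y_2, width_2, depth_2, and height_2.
pos_x_1 = 3.25; pos_y_1 = 7; pos_z_1 = 2; width_1 = 3; depth_1 = 2.5; pos_x_2 = 5.75; pos_y_2 = 10; width_2 = 3.25; depth_2 = 2.75; height_2 = 3.5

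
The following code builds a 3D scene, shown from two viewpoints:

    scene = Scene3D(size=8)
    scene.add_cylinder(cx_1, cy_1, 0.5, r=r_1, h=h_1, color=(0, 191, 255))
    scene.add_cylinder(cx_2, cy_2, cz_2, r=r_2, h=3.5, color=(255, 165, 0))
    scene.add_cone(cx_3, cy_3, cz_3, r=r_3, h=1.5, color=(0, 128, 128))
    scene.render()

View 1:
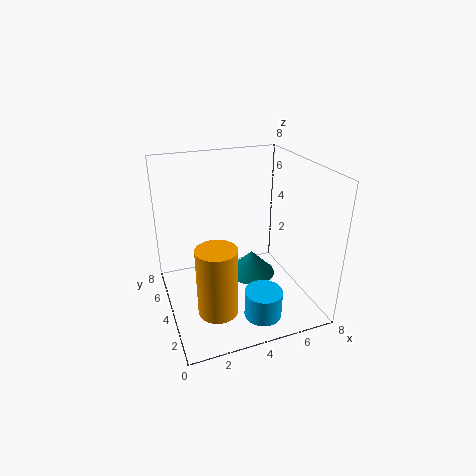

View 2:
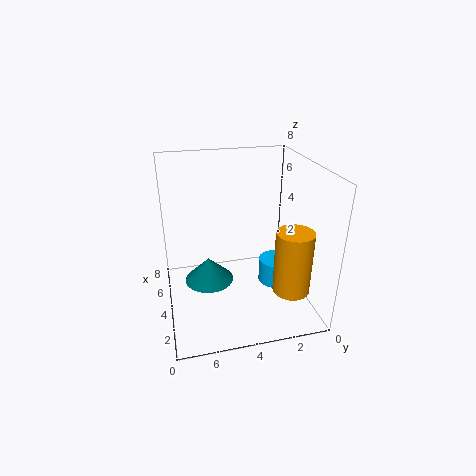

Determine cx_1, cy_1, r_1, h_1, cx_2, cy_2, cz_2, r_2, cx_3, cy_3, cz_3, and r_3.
cx_1 = 4.5
cy_1 = 1.5
r_1 = 1
h_1 = 1.5
cx_2 = 2
cy_2 = 1.5
cz_2 = 1.5
r_2 = 1
cx_3 = 5.5
cy_3 = 5.5
cz_3 = 0.5
r_3 = 1.5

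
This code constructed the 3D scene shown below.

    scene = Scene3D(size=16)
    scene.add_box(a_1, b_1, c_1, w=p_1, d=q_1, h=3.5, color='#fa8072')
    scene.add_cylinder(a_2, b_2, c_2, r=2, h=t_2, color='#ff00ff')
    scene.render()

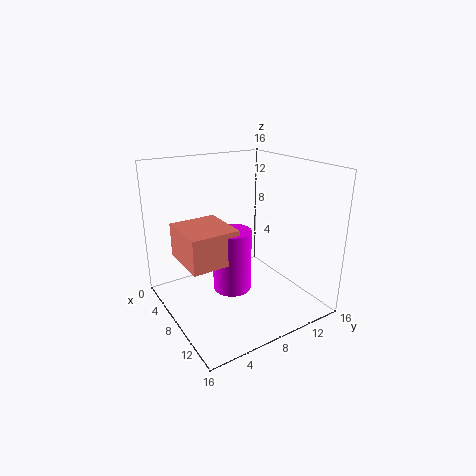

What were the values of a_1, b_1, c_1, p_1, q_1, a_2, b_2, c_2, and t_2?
a_1 = 6, b_1 = 1, c_1 = 7, p_1 = 5.5, q_1 = 5, a_2 = 10, b_2 = 6, c_2 = 3.5, t_2 = 6.5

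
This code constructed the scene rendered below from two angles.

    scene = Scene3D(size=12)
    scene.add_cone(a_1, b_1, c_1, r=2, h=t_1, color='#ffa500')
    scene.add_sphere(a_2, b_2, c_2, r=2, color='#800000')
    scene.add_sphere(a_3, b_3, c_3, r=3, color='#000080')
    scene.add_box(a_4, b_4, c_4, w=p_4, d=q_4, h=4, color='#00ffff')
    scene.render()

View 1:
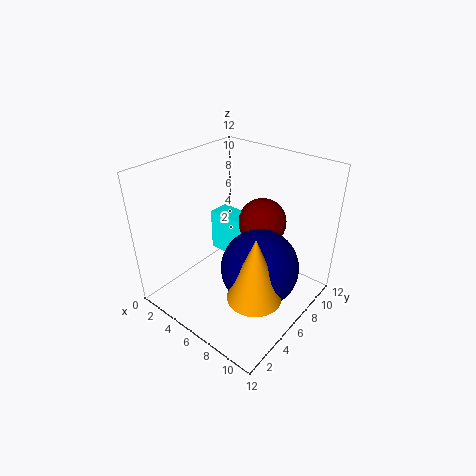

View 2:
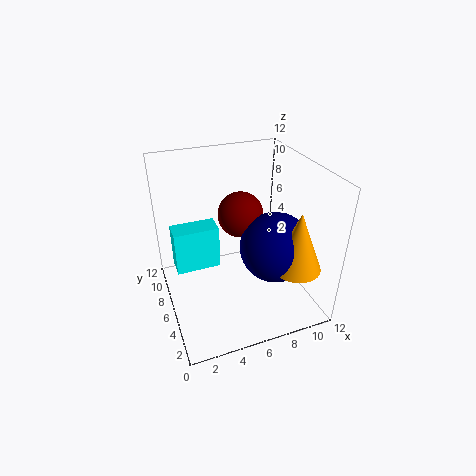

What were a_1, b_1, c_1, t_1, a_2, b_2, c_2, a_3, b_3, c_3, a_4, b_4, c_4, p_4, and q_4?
a_1 = 10; b_1 = 3; c_1 = 4; t_1 = 5; a_2 = 7; b_2 = 8; c_2 = 7; a_3 = 9; b_3 = 5; c_3 = 5; a_4 = 1; b_4 = 8; c_4 = 2; p_4 = 4; q_4 = 2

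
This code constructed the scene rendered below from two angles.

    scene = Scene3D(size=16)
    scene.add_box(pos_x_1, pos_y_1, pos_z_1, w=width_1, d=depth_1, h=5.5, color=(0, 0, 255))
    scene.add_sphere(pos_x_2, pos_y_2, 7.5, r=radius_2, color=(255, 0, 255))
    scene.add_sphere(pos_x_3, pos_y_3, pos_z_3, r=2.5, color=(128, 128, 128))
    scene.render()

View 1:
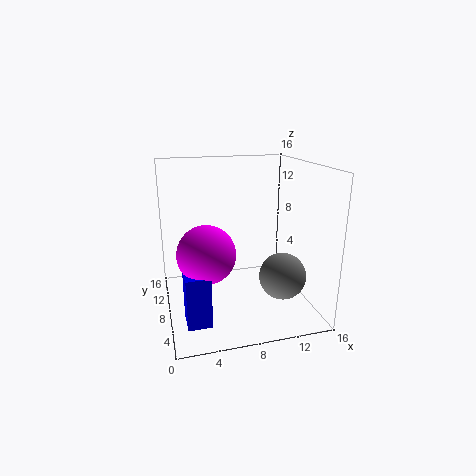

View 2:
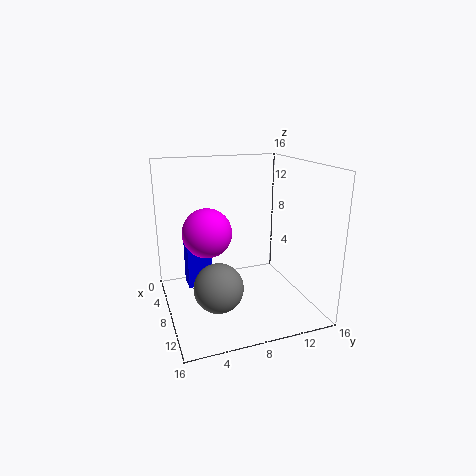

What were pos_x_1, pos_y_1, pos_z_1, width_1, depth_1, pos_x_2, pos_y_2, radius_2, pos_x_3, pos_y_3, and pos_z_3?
pos_x_1 = 1.5
pos_y_1 = 3
pos_z_1 = 0.5
width_1 = 2.5
depth_1 = 3
pos_x_2 = 4
pos_y_2 = 5.5
radius_2 = 3
pos_x_3 = 12
pos_y_3 = 4.5
pos_z_3 = 4.5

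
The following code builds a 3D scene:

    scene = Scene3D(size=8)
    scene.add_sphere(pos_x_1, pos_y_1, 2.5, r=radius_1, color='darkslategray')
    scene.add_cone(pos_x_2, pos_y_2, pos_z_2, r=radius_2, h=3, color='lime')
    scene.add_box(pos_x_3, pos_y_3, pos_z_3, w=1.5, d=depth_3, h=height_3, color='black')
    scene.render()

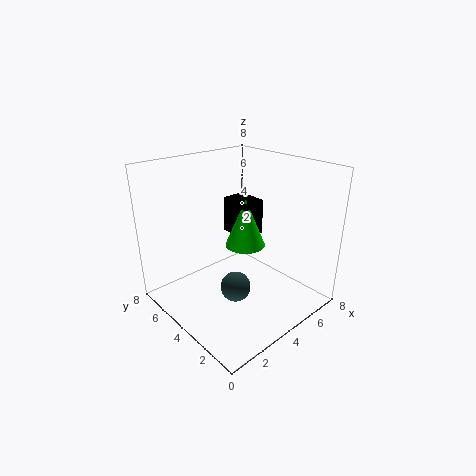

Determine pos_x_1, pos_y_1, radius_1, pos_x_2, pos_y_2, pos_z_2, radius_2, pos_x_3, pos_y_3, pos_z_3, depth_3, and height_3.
pos_x_1 = 2.25; pos_y_1 = 2.25; radius_1 = 0.75; pos_x_2 = 5.75; pos_y_2 = 5.25; pos_z_2 = 2.5; radius_2 = 1.25; pos_x_3 = 5.5; pos_y_3 = 5; pos_z_3 = 3; depth_3 = 2; height_3 = 2.25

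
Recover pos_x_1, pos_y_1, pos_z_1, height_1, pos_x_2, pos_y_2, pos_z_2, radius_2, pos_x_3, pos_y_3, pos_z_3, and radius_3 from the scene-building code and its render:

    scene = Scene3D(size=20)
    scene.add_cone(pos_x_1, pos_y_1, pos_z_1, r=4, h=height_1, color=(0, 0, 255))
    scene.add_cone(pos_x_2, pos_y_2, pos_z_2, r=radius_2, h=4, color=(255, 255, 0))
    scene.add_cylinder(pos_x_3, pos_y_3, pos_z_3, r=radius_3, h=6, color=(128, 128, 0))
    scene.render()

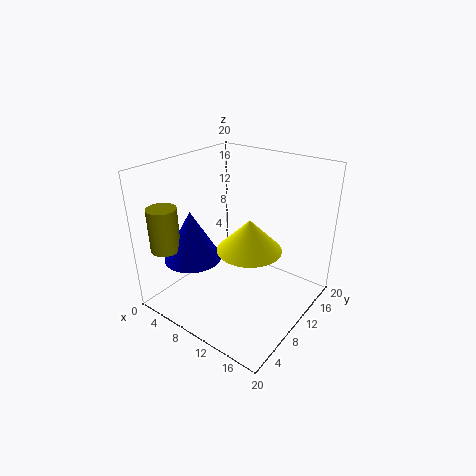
pos_x_1 = 5; pos_y_1 = 6; pos_z_1 = 7; height_1 = 7; pos_x_2 = 14; pos_y_2 = 7; pos_z_2 = 11; radius_2 = 4; pos_x_3 = 3; pos_y_3 = 3; pos_z_3 = 9; radius_3 = 2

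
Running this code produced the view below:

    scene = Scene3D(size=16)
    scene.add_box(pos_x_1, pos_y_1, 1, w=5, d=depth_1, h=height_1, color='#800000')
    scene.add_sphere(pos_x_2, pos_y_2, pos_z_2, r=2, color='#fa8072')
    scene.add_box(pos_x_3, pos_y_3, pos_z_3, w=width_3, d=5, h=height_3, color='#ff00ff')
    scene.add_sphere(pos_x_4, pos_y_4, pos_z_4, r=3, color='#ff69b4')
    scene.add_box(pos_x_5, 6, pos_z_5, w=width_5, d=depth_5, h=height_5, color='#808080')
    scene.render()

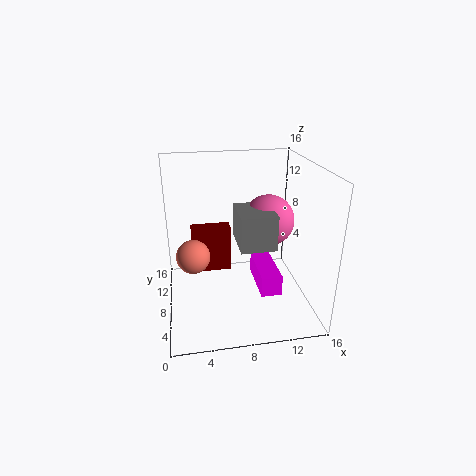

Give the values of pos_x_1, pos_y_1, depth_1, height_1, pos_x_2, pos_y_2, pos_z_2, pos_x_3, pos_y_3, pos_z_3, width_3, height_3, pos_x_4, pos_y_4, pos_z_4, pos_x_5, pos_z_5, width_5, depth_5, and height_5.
pos_x_1 = 3, pos_y_1 = 13, depth_1 = 2, height_1 = 6, pos_x_2 = 3, pos_y_2 = 10, pos_z_2 = 5, pos_x_3 = 9, pos_y_3 = 1, pos_z_3 = 5, width_3 = 2, height_3 = 2, pos_x_4 = 12, pos_y_4 = 10, pos_z_4 = 9, pos_x_5 = 8, pos_z_5 = 7, width_5 = 4, depth_5 = 5, height_5 = 4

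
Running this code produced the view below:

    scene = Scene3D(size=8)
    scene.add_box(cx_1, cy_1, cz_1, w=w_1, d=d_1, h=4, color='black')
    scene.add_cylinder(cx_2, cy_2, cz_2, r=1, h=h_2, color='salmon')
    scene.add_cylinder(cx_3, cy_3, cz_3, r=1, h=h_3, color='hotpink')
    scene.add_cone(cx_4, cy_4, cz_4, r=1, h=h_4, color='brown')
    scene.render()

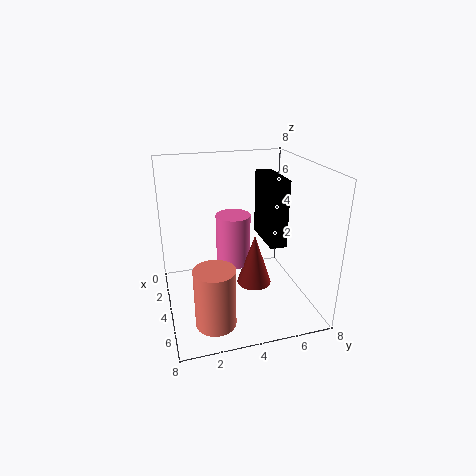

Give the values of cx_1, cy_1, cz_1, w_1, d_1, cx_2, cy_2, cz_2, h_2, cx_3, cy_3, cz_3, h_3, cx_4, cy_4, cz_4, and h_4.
cx_1 = 1
cy_1 = 6
cz_1 = 3
w_1 = 3
d_1 = 1
cx_2 = 7
cy_2 = 2
cz_2 = 1
h_2 = 3
cx_3 = 3
cy_3 = 4
cz_3 = 2
h_3 = 3
cx_4 = 4
cy_4 = 5
cz_4 = 1
h_4 = 3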